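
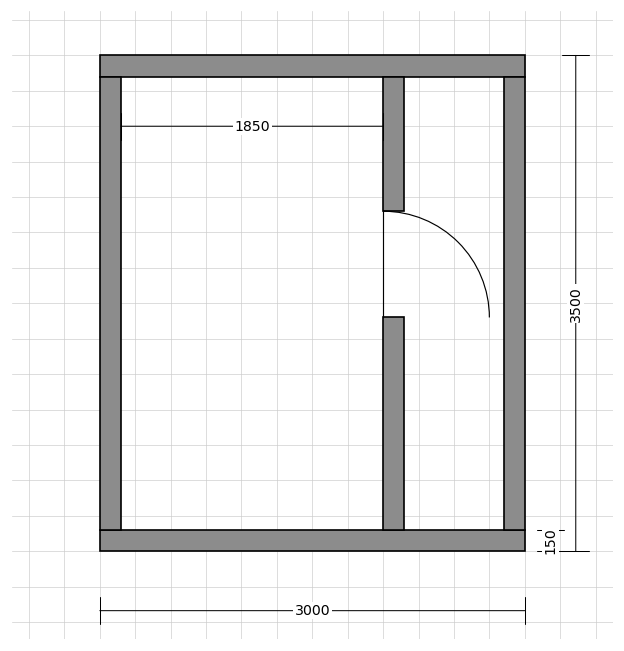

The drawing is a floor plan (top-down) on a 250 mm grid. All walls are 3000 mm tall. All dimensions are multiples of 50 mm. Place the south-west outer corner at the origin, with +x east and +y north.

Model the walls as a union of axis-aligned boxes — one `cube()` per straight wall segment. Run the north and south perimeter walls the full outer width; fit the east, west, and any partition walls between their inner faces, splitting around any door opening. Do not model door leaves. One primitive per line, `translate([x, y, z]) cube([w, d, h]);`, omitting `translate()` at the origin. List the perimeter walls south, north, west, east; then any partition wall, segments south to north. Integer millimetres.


cube([3000, 150, 3000]);
translate([0, 3350, 0]) cube([3000, 150, 3000]);
translate([0, 150, 0]) cube([150, 3200, 3000]);
translate([2850, 150, 0]) cube([150, 3200, 3000]);
translate([2000, 150, 0]) cube([150, 1500, 3000]);
translate([2000, 2400, 0]) cube([150, 950, 3000]);


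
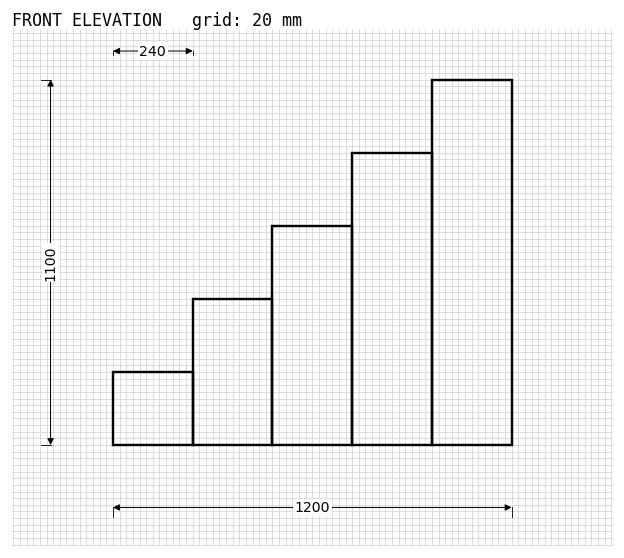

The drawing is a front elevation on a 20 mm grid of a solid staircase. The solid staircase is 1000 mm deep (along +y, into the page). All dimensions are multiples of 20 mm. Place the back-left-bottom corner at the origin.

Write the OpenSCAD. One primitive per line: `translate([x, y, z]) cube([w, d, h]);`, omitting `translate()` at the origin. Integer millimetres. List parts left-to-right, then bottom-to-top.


cube([240, 1000, 220]);
translate([240, 0, 0]) cube([240, 1000, 440]);
translate([480, 0, 0]) cube([240, 1000, 660]);
translate([720, 0, 0]) cube([240, 1000, 880]);
translate([960, 0, 0]) cube([240, 1000, 1100]);


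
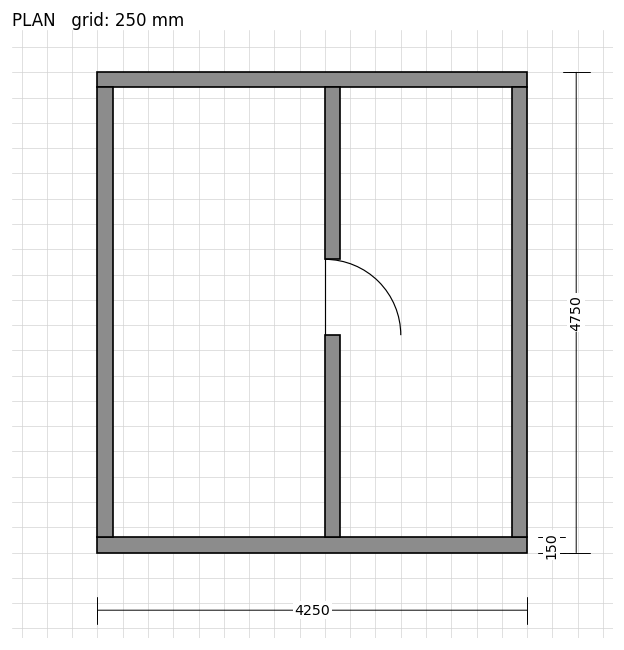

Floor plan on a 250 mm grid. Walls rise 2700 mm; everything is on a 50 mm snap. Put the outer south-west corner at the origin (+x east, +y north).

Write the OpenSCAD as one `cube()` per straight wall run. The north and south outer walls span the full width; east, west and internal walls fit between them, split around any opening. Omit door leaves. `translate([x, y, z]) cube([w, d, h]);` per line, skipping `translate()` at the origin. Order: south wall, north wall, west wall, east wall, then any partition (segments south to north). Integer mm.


cube([4250, 150, 2700]);
translate([0, 4600, 0]) cube([4250, 150, 2700]);
translate([0, 150, 0]) cube([150, 4450, 2700]);
translate([4100, 150, 0]) cube([150, 4450, 2700]);
translate([2250, 150, 0]) cube([150, 2000, 2700]);
translate([2250, 2900, 0]) cube([150, 1700, 2700]);


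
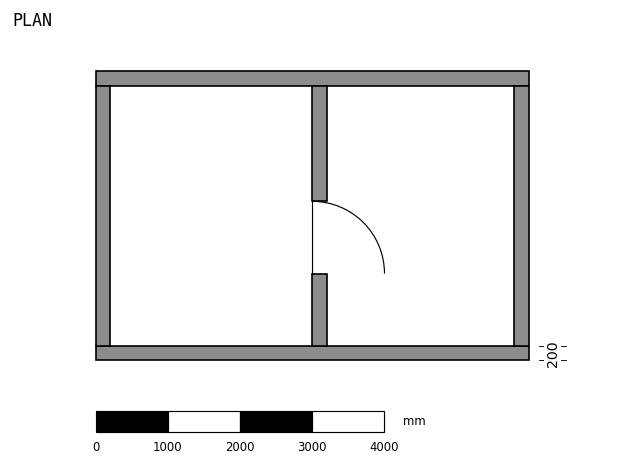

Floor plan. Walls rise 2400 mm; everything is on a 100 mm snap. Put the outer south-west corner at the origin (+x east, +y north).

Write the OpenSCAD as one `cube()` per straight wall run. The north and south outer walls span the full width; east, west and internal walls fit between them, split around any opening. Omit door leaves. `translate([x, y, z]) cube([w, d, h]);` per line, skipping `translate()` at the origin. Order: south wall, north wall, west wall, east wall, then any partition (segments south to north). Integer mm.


cube([6000, 200, 2400]);
translate([0, 3800, 0]) cube([6000, 200, 2400]);
translate([0, 200, 0]) cube([200, 3600, 2400]);
translate([5800, 200, 0]) cube([200, 3600, 2400]);
translate([3000, 200, 0]) cube([200, 1000, 2400]);
translate([3000, 2200, 0]) cube([200, 1600, 2400]);


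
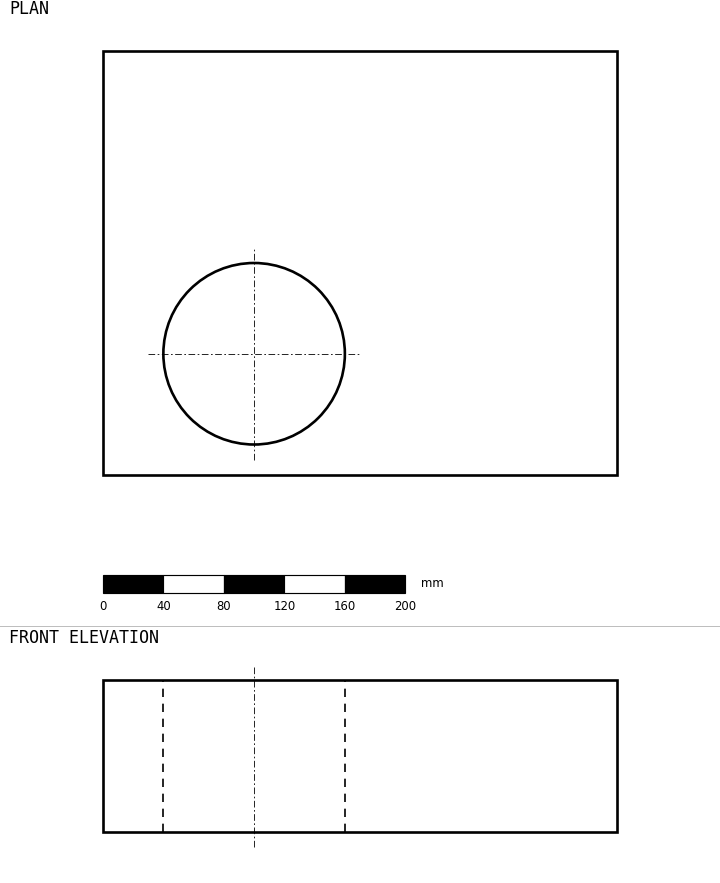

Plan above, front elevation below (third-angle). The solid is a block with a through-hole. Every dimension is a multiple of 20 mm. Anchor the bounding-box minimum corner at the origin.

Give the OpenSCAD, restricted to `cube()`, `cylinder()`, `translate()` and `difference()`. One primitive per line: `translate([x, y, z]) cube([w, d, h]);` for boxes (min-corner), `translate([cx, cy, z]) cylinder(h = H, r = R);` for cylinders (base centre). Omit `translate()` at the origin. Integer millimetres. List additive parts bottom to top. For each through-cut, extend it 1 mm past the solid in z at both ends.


difference() {
  cube([340, 280, 100]);
  translate([100, 80, -1]) cylinder(h = 102, r = 60);
}


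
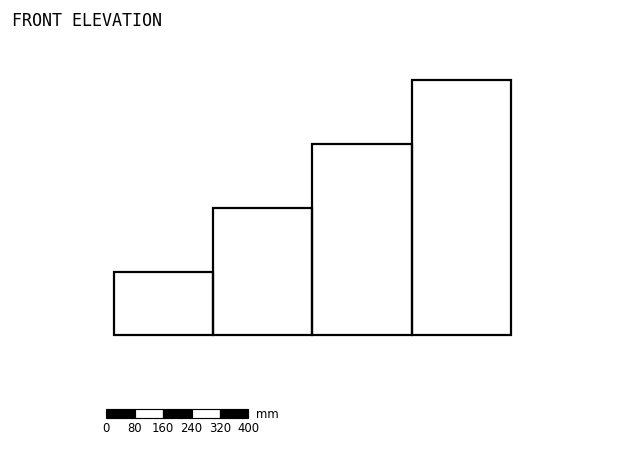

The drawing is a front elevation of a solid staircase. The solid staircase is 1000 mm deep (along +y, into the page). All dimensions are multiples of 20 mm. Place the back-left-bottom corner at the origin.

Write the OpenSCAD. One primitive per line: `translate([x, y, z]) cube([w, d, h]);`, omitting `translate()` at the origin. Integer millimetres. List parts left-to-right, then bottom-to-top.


cube([280, 1000, 180]);
translate([280, 0, 0]) cube([280, 1000, 360]);
translate([560, 0, 0]) cube([280, 1000, 540]);
translate([840, 0, 0]) cube([280, 1000, 720]);


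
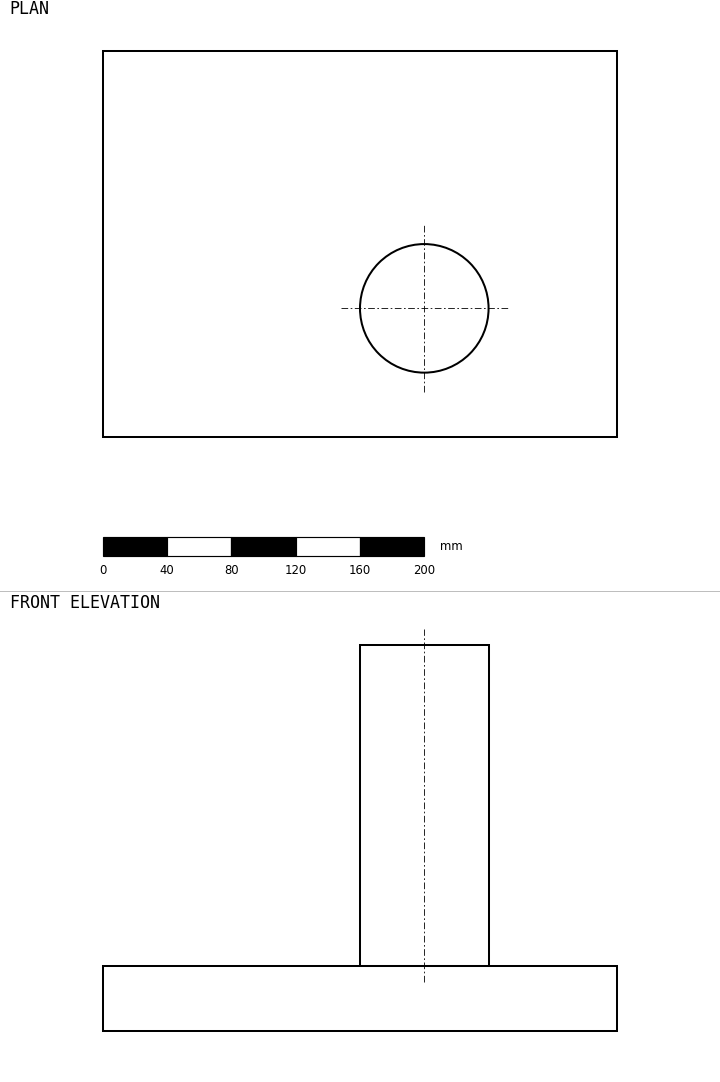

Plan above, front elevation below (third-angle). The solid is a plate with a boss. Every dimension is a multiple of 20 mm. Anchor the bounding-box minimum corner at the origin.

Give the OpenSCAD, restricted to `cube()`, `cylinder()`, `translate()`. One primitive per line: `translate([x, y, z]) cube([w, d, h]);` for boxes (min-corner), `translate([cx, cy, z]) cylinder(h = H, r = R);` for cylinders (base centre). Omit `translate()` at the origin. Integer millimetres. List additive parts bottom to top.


cube([320, 240, 40]);
translate([200, 80, 40]) cylinder(h = 200, r = 40);


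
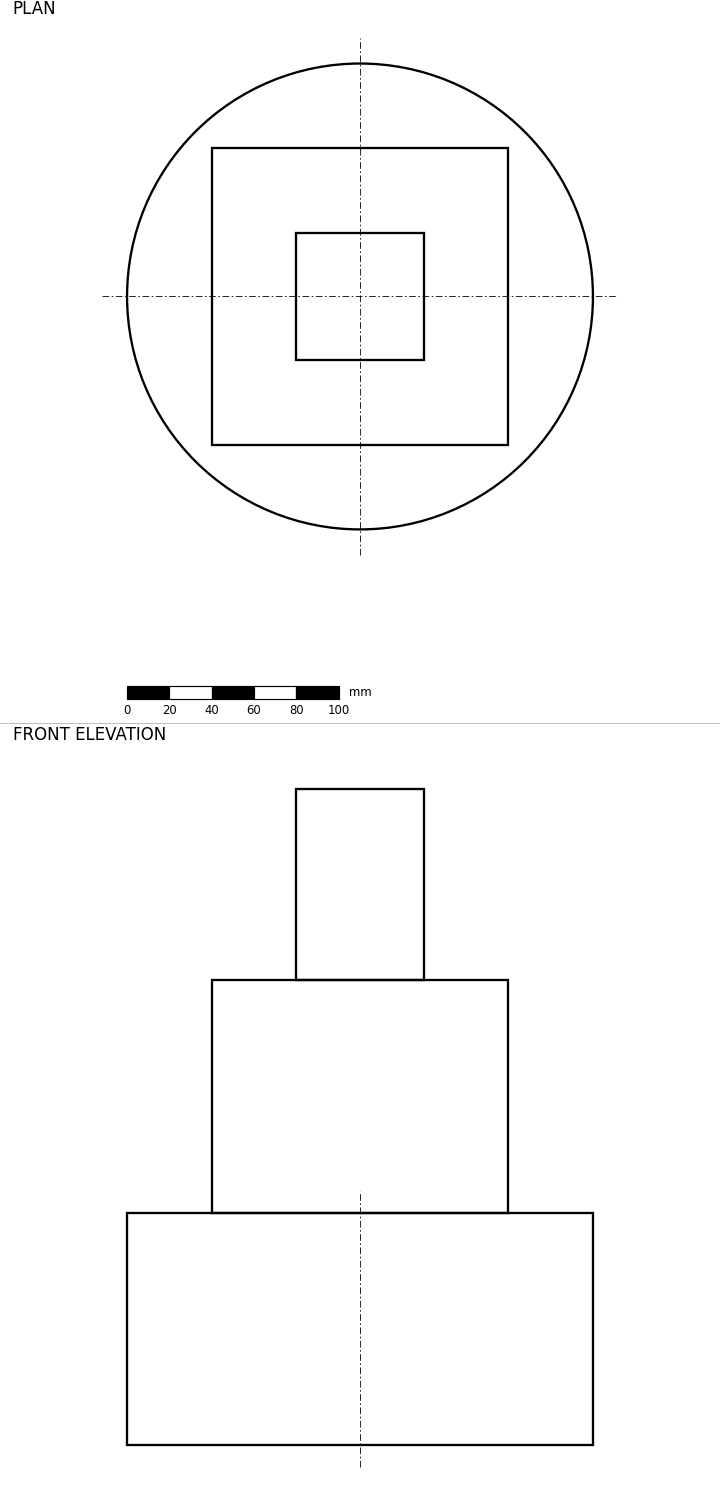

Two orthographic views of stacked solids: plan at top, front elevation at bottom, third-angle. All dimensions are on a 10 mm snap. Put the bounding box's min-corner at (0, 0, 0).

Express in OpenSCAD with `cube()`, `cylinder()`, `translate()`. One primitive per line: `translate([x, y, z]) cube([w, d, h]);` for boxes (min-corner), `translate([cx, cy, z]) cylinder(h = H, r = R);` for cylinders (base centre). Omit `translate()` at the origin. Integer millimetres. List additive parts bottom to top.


translate([110, 110, 0]) cylinder(h = 110, r = 110);
translate([40, 40, 110]) cube([140, 140, 110]);
translate([80, 80, 220]) cube([60, 60, 90]);


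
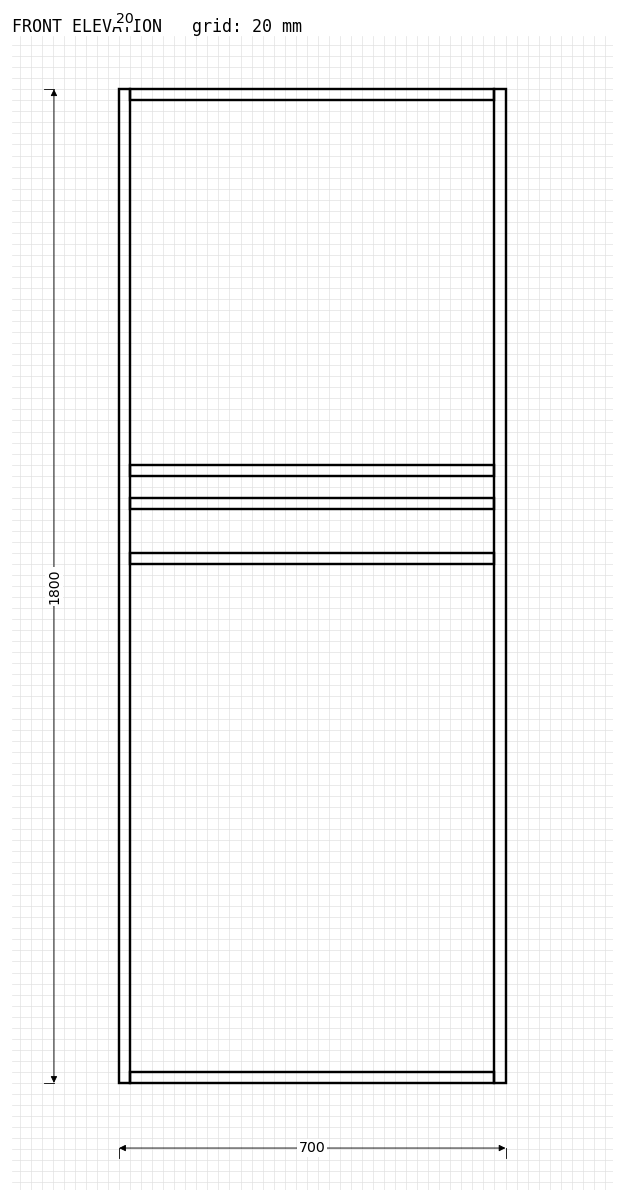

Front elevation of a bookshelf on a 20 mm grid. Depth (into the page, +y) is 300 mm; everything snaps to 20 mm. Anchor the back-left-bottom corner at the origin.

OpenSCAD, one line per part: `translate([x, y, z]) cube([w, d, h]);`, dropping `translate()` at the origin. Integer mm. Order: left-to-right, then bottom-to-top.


cube([20, 300, 1800]);
translate([20, 0, 0]) cube([660, 300, 20]);
translate([20, 0, 940]) cube([660, 300, 20]);
translate([20, 0, 1040]) cube([660, 300, 20]);
translate([20, 0, 1100]) cube([660, 300, 20]);
translate([20, 0, 1780]) cube([660, 300, 20]);
translate([680, 0, 0]) cube([20, 300, 1800]);


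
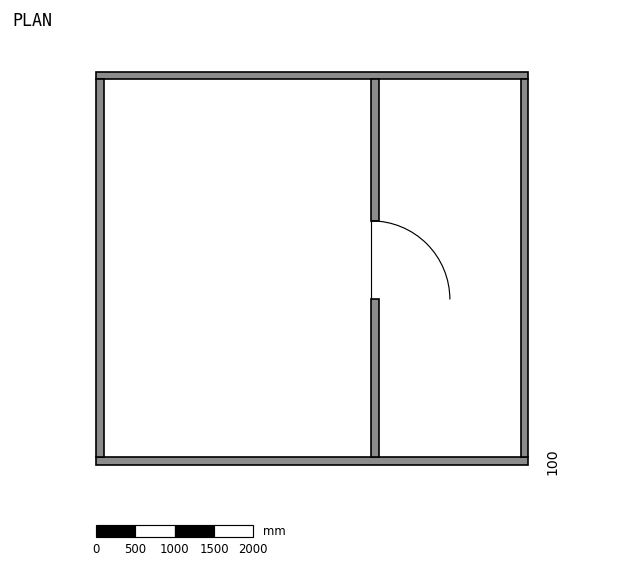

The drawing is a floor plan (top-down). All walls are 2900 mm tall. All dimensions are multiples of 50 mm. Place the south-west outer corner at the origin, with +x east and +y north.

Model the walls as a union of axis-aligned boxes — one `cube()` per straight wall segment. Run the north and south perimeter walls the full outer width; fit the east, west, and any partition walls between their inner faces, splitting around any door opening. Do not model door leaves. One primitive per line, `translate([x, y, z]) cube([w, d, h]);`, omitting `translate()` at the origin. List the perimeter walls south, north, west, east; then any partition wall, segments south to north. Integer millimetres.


cube([5500, 100, 2900]);
translate([0, 4900, 0]) cube([5500, 100, 2900]);
translate([0, 100, 0]) cube([100, 4800, 2900]);
translate([5400, 100, 0]) cube([100, 4800, 2900]);
translate([3500, 100, 0]) cube([100, 2000, 2900]);
translate([3500, 3100, 0]) cube([100, 1800, 2900]);


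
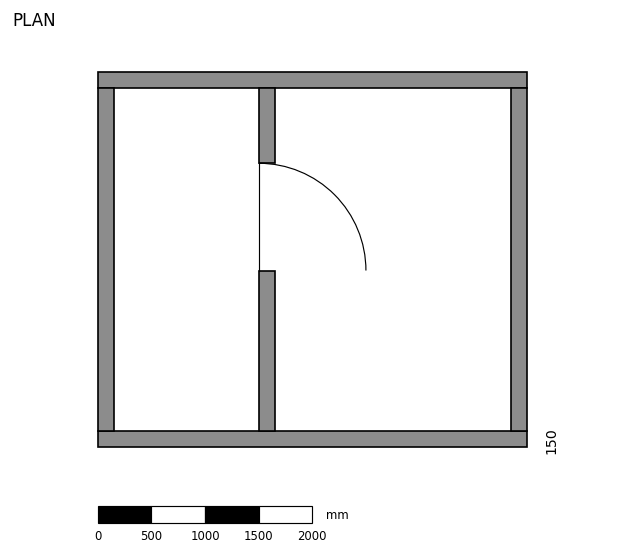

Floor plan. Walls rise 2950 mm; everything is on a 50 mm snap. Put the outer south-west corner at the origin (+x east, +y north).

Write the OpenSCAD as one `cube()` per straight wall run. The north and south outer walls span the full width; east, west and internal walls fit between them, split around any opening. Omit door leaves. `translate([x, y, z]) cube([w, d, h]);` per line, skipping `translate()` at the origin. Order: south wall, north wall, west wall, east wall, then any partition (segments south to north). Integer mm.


cube([4000, 150, 2950]);
translate([0, 3350, 0]) cube([4000, 150, 2950]);
translate([0, 150, 0]) cube([150, 3200, 2950]);
translate([3850, 150, 0]) cube([150, 3200, 2950]);
translate([1500, 150, 0]) cube([150, 1500, 2950]);
translate([1500, 2650, 0]) cube([150, 700, 2950]);


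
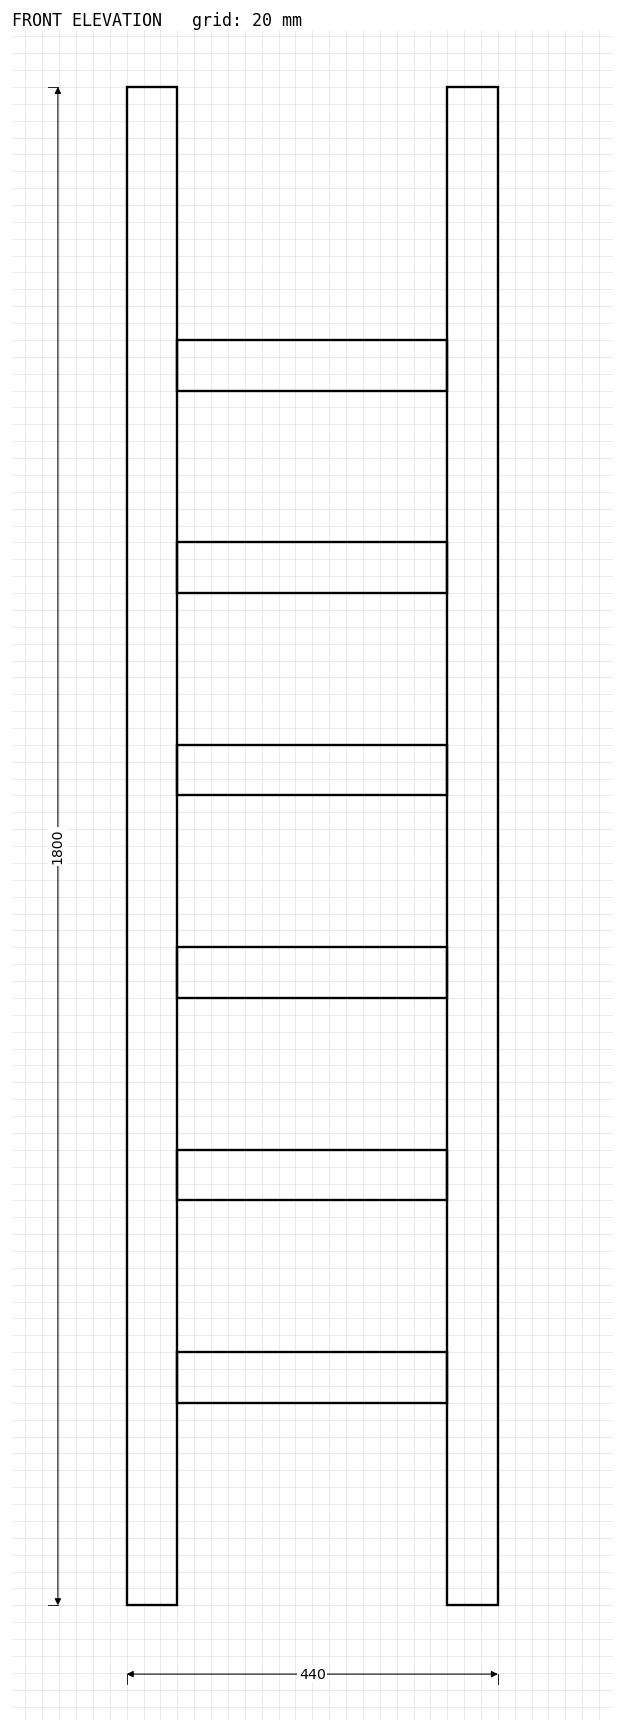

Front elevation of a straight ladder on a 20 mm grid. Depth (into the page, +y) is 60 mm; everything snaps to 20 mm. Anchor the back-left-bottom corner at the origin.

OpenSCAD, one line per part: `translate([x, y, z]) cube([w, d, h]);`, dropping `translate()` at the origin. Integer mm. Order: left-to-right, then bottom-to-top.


cube([60, 60, 1800]);
translate([60, 0, 240]) cube([320, 60, 60]);
translate([60, 0, 480]) cube([320, 60, 60]);
translate([60, 0, 720]) cube([320, 60, 60]);
translate([60, 0, 960]) cube([320, 60, 60]);
translate([60, 0, 1200]) cube([320, 60, 60]);
translate([60, 0, 1440]) cube([320, 60, 60]);
translate([380, 0, 0]) cube([60, 60, 1800]);


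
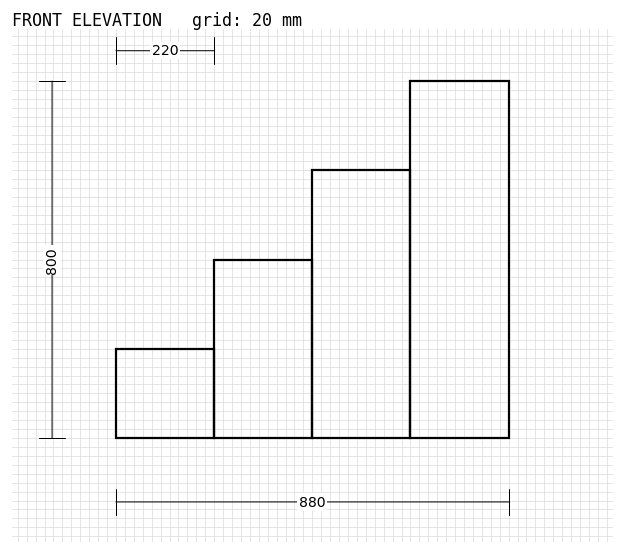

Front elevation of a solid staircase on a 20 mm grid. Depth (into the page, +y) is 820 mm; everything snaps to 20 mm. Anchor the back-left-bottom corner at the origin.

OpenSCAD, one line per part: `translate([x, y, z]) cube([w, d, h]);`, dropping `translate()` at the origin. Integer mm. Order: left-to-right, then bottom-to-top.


cube([220, 820, 200]);
translate([220, 0, 0]) cube([220, 820, 400]);
translate([440, 0, 0]) cube([220, 820, 600]);
translate([660, 0, 0]) cube([220, 820, 800]);


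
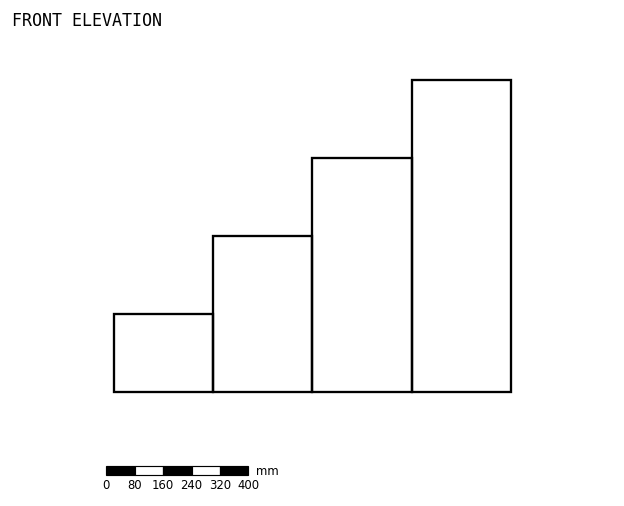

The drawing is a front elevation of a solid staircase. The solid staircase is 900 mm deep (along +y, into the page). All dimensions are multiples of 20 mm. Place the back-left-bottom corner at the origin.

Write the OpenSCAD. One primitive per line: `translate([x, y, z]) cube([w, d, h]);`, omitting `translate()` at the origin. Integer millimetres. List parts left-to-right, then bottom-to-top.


cube([280, 900, 220]);
translate([280, 0, 0]) cube([280, 900, 440]);
translate([560, 0, 0]) cube([280, 900, 660]);
translate([840, 0, 0]) cube([280, 900, 880]);


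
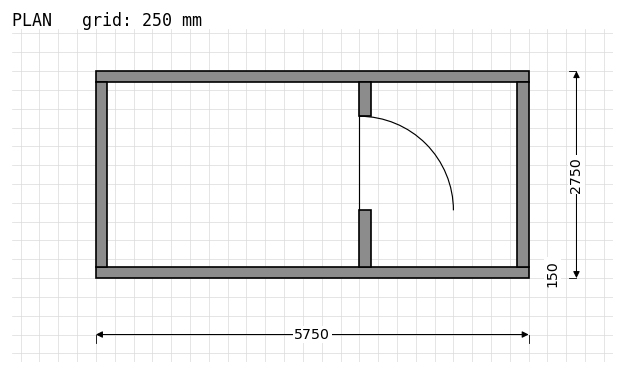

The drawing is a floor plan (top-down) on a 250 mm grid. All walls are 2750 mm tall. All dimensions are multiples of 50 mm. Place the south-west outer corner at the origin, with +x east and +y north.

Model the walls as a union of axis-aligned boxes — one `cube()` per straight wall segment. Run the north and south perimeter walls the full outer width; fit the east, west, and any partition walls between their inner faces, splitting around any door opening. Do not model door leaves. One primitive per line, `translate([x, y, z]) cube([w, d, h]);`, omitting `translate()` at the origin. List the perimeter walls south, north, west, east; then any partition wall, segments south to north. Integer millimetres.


cube([5750, 150, 2750]);
translate([0, 2600, 0]) cube([5750, 150, 2750]);
translate([0, 150, 0]) cube([150, 2450, 2750]);
translate([5600, 150, 0]) cube([150, 2450, 2750]);
translate([3500, 150, 0]) cube([150, 750, 2750]);
translate([3500, 2150, 0]) cube([150, 450, 2750]);


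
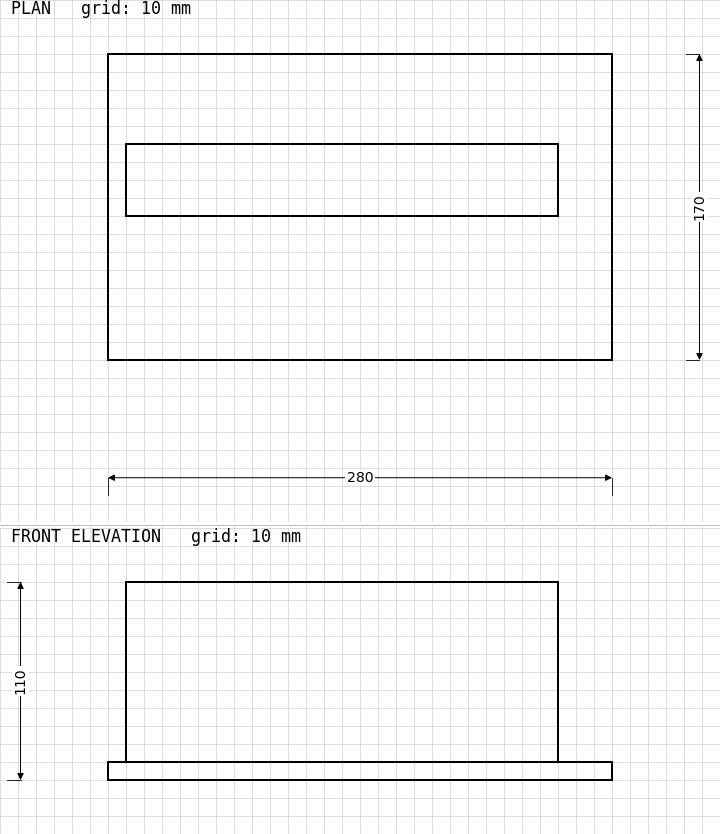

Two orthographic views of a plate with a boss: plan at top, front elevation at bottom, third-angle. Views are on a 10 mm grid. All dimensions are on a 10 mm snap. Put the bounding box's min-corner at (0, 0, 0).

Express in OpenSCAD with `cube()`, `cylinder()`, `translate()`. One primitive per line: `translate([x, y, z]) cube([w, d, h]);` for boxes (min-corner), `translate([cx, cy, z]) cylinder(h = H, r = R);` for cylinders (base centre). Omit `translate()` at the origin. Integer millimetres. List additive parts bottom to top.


cube([280, 170, 10]);
translate([10, 80, 10]) cube([240, 40, 100]);


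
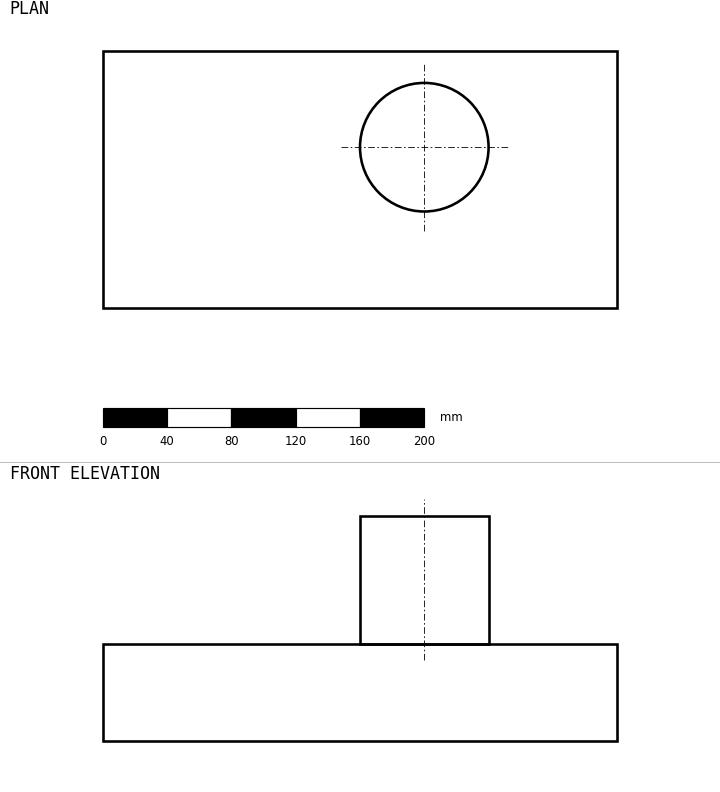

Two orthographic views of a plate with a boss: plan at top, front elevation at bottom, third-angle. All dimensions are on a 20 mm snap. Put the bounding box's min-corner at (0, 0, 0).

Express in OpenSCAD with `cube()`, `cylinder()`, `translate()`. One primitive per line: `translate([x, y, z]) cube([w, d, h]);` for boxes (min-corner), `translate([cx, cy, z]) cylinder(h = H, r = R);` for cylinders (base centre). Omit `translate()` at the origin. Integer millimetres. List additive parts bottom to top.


cube([320, 160, 60]);
translate([200, 100, 60]) cylinder(h = 80, r = 40);


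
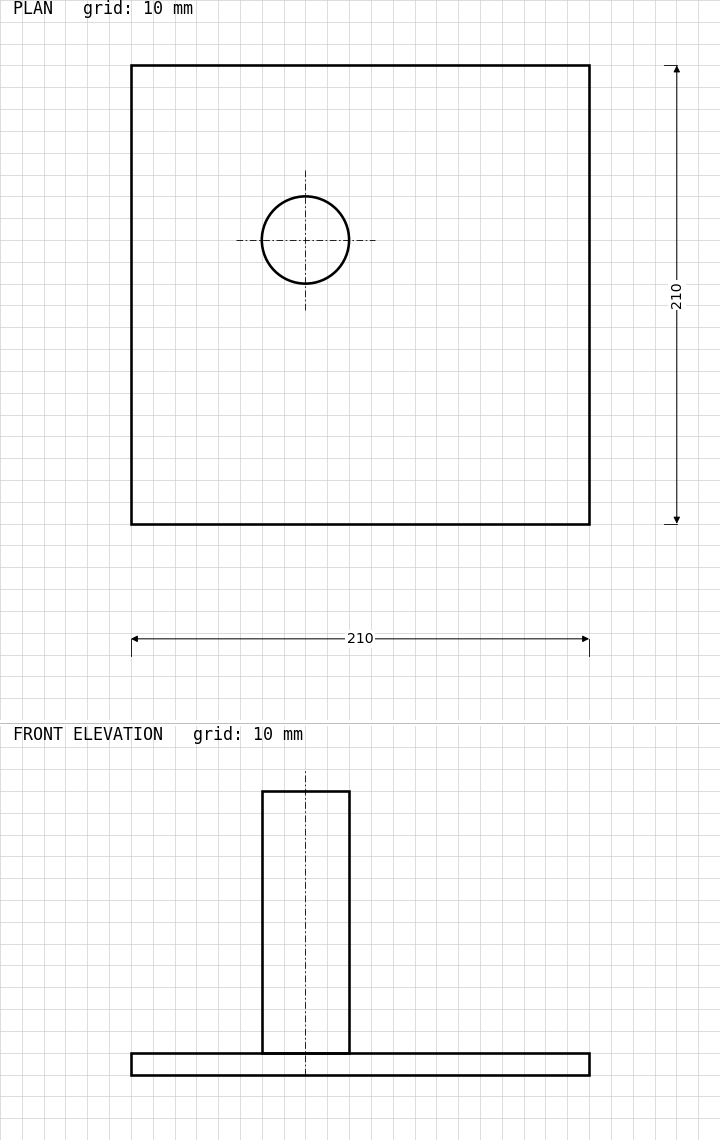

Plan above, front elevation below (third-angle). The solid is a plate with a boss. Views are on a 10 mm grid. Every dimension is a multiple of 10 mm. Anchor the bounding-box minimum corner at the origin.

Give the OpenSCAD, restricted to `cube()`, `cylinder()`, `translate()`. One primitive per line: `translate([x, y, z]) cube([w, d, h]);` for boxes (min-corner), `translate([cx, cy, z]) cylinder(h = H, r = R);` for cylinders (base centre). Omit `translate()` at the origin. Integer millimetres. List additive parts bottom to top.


cube([210, 210, 10]);
translate([80, 130, 10]) cylinder(h = 120, r = 20);


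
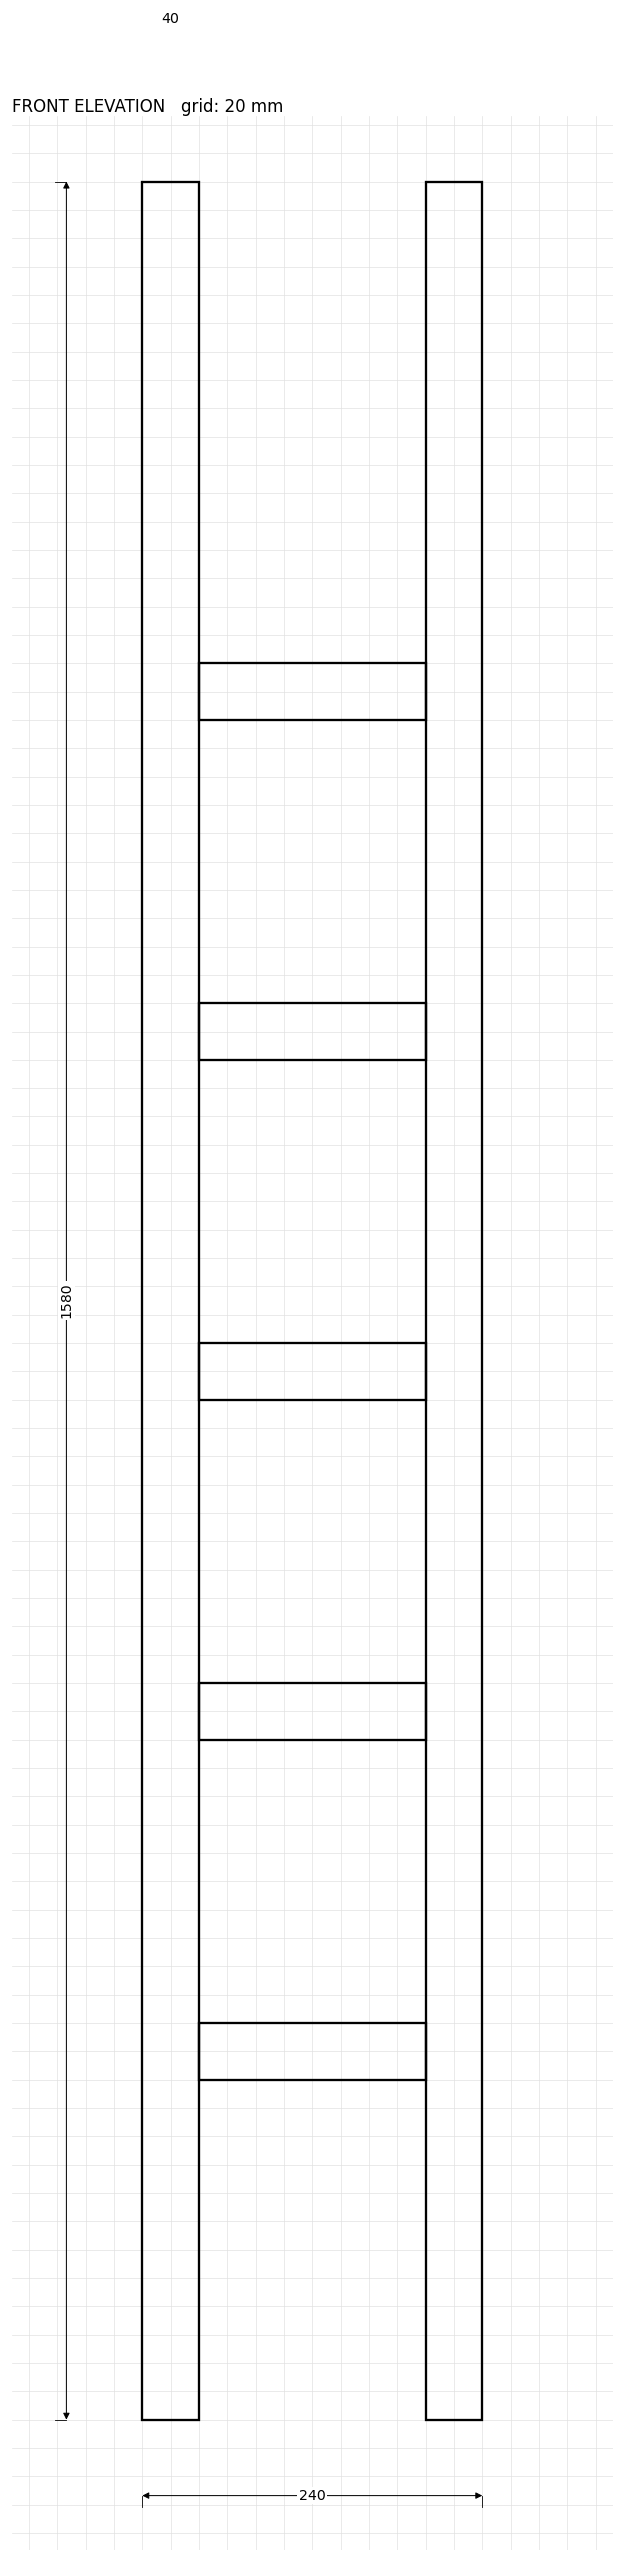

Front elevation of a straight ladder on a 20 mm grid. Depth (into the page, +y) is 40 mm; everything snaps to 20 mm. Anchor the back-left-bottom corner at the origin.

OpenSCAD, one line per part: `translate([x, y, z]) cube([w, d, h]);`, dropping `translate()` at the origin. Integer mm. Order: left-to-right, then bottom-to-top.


cube([40, 40, 1580]);
translate([40, 0, 240]) cube([160, 40, 40]);
translate([40, 0, 480]) cube([160, 40, 40]);
translate([40, 0, 720]) cube([160, 40, 40]);
translate([40, 0, 960]) cube([160, 40, 40]);
translate([40, 0, 1200]) cube([160, 40, 40]);
translate([200, 0, 0]) cube([40, 40, 1580]);


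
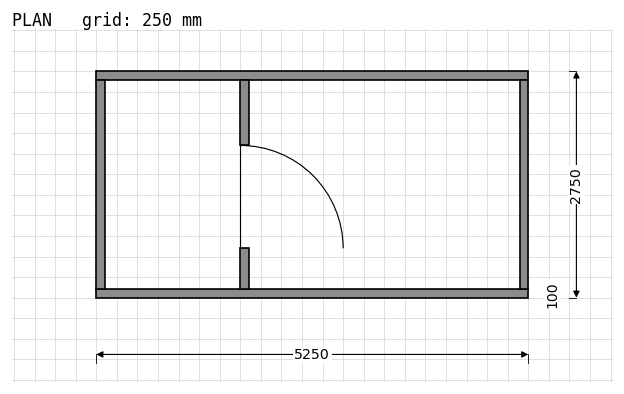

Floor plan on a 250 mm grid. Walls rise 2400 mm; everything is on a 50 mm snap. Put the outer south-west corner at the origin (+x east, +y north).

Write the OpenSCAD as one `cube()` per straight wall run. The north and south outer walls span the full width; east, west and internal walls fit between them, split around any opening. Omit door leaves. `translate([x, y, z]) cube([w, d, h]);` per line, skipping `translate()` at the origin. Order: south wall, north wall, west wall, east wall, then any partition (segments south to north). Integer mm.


cube([5250, 100, 2400]);
translate([0, 2650, 0]) cube([5250, 100, 2400]);
translate([0, 100, 0]) cube([100, 2550, 2400]);
translate([5150, 100, 0]) cube([100, 2550, 2400]);
translate([1750, 100, 0]) cube([100, 500, 2400]);
translate([1750, 1850, 0]) cube([100, 800, 2400]);


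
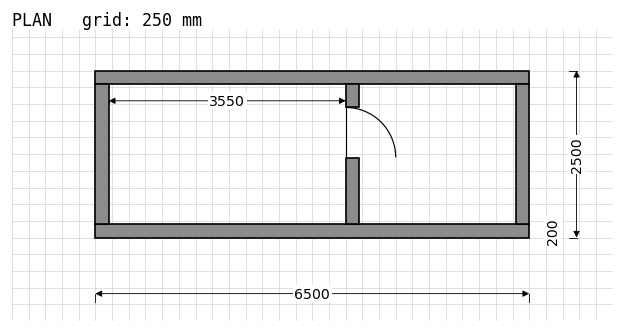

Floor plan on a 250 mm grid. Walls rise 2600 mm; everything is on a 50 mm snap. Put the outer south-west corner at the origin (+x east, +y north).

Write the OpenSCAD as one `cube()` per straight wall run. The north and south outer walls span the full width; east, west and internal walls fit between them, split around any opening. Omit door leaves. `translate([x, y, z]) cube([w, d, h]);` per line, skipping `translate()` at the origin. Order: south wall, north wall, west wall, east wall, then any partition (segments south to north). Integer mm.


cube([6500, 200, 2600]);
translate([0, 2300, 0]) cube([6500, 200, 2600]);
translate([0, 200, 0]) cube([200, 2100, 2600]);
translate([6300, 200, 0]) cube([200, 2100, 2600]);
translate([3750, 200, 0]) cube([200, 1000, 2600]);
translate([3750, 1950, 0]) cube([200, 350, 2600]);


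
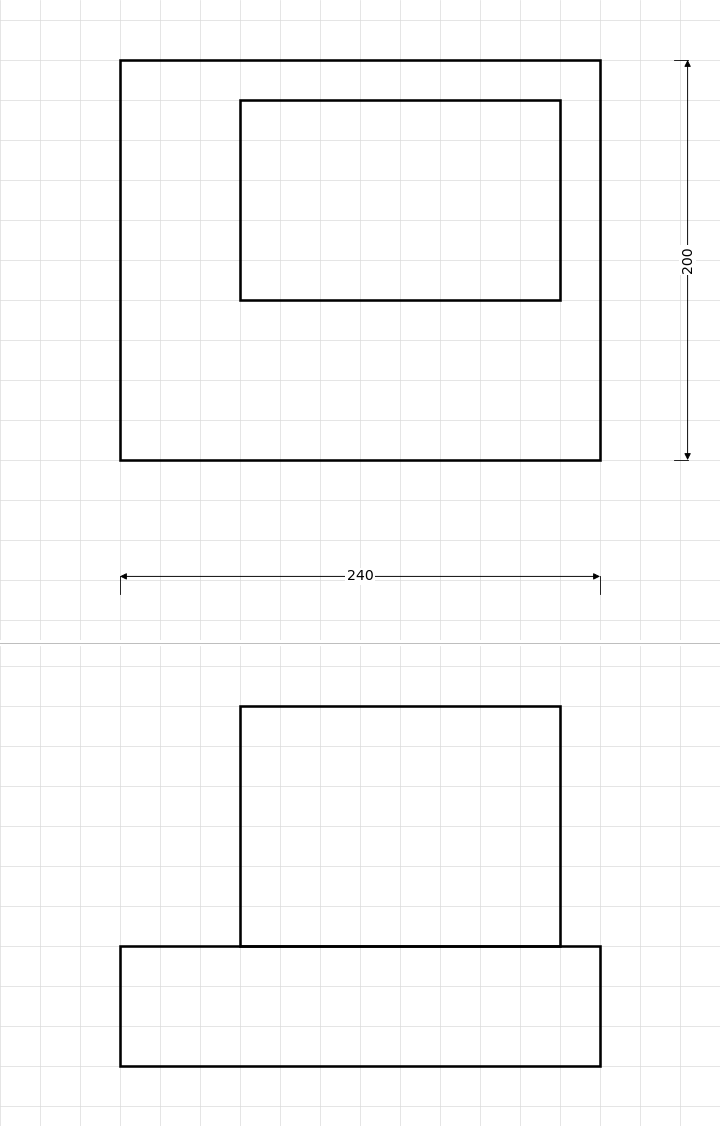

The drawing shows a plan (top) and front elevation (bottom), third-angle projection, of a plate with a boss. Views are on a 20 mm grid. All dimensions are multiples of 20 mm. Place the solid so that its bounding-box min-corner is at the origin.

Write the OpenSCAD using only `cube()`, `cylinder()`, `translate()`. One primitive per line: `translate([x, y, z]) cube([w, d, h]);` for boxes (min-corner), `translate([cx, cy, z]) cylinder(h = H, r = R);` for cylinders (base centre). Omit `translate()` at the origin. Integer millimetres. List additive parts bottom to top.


cube([240, 200, 60]);
translate([60, 80, 60]) cube([160, 100, 120]);


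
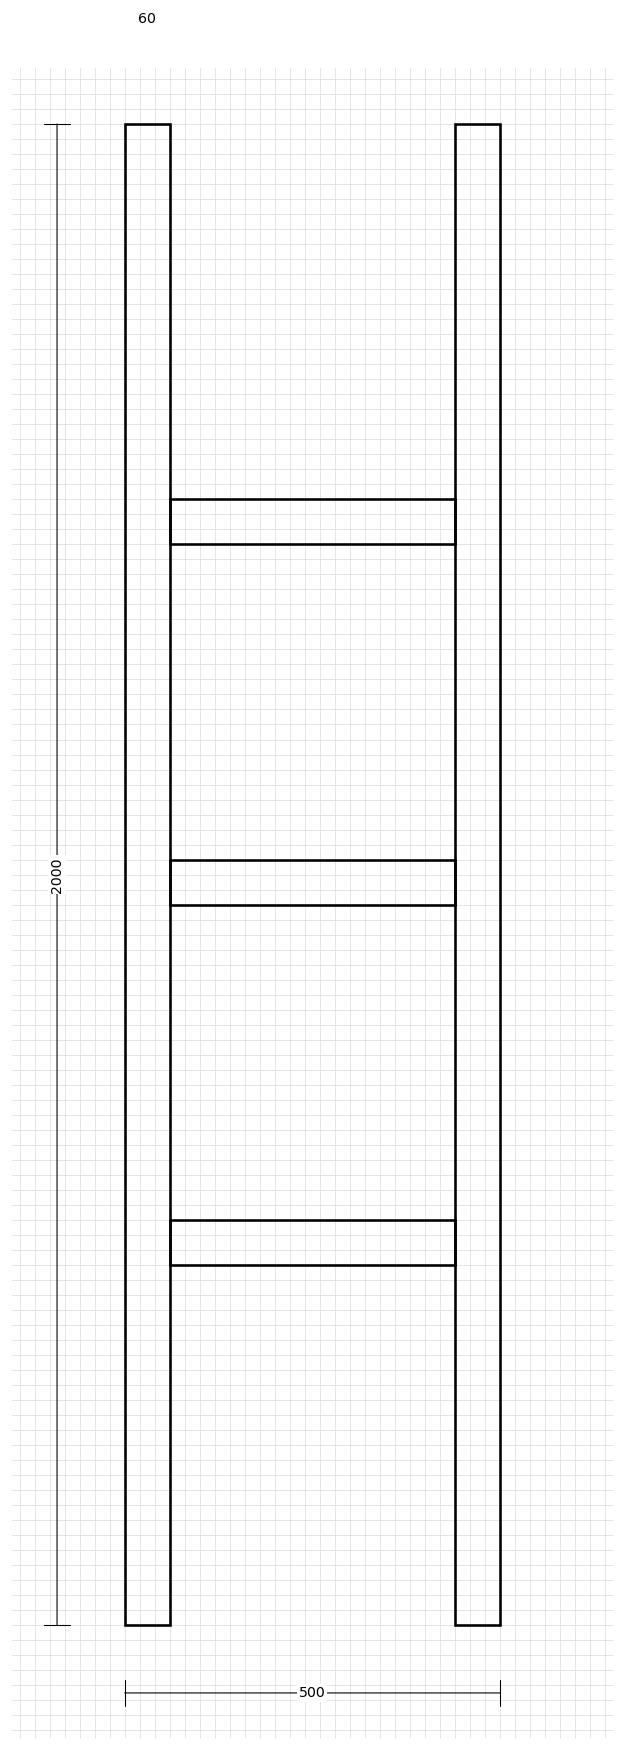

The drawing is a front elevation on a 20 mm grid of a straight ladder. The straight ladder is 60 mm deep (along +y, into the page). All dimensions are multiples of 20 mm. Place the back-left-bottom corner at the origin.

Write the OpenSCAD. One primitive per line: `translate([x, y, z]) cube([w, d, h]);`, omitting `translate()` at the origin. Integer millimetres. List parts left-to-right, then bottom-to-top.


cube([60, 60, 2000]);
translate([60, 0, 480]) cube([380, 60, 60]);
translate([60, 0, 960]) cube([380, 60, 60]);
translate([60, 0, 1440]) cube([380, 60, 60]);
translate([440, 0, 0]) cube([60, 60, 2000]);


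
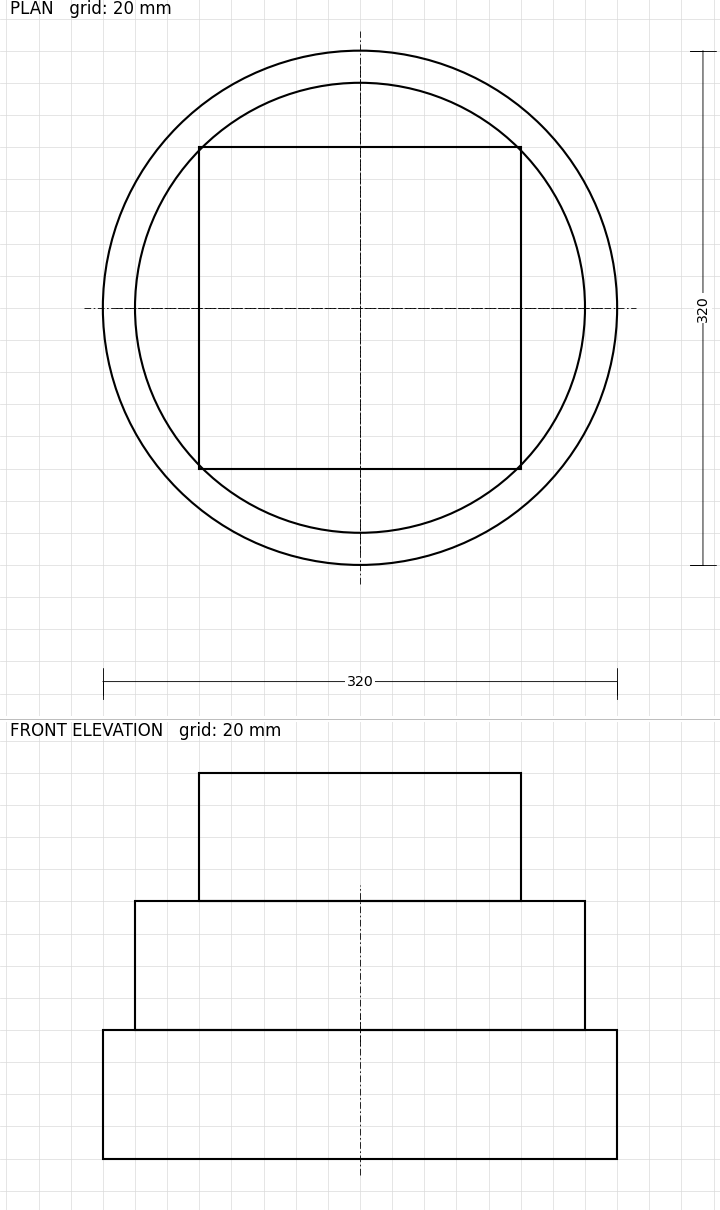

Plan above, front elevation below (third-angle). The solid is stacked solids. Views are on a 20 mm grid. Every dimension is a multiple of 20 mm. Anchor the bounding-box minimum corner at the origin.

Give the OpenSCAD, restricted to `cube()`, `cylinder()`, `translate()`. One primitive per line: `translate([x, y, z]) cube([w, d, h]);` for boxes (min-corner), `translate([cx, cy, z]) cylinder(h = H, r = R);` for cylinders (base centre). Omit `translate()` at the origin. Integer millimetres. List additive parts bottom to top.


translate([160, 160, 0]) cylinder(h = 80, r = 160);
translate([160, 160, 80]) cylinder(h = 80, r = 140);
translate([60, 60, 160]) cube([200, 200, 80]);


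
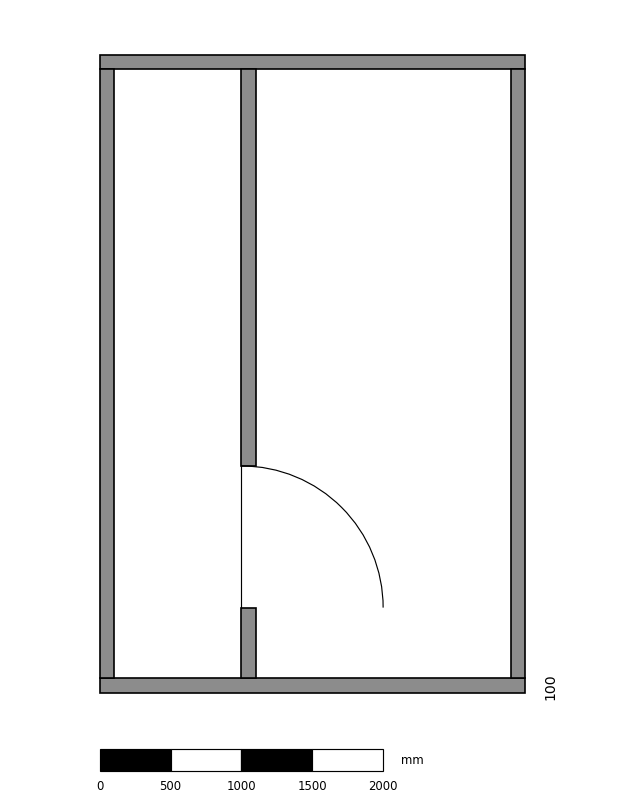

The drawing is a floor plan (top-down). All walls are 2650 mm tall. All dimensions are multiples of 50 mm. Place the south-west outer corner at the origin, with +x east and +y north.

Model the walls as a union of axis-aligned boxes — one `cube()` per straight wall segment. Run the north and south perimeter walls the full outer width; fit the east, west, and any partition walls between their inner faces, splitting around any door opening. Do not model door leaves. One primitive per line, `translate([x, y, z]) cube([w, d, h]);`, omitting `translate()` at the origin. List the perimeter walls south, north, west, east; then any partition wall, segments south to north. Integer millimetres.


cube([3000, 100, 2650]);
translate([0, 4400, 0]) cube([3000, 100, 2650]);
translate([0, 100, 0]) cube([100, 4300, 2650]);
translate([2900, 100, 0]) cube([100, 4300, 2650]);
translate([1000, 100, 0]) cube([100, 500, 2650]);
translate([1000, 1600, 0]) cube([100, 2800, 2650]);


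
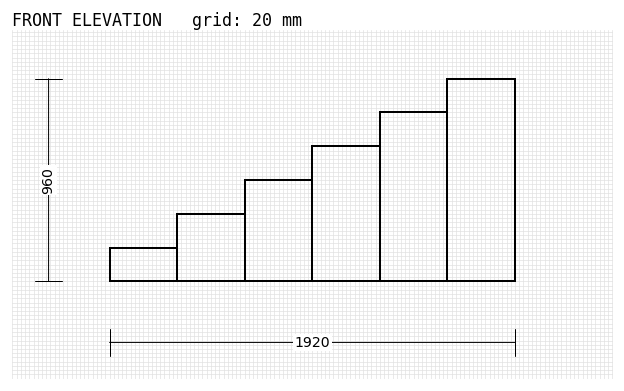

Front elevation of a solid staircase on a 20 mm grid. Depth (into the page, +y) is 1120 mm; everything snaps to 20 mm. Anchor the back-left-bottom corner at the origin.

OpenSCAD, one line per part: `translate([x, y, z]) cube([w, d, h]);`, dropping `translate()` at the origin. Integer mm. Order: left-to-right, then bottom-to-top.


cube([320, 1120, 160]);
translate([320, 0, 0]) cube([320, 1120, 320]);
translate([640, 0, 0]) cube([320, 1120, 480]);
translate([960, 0, 0]) cube([320, 1120, 640]);
translate([1280, 0, 0]) cube([320, 1120, 800]);
translate([1600, 0, 0]) cube([320, 1120, 960]);


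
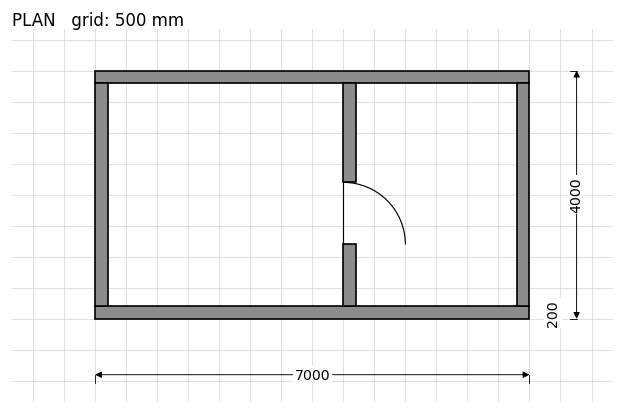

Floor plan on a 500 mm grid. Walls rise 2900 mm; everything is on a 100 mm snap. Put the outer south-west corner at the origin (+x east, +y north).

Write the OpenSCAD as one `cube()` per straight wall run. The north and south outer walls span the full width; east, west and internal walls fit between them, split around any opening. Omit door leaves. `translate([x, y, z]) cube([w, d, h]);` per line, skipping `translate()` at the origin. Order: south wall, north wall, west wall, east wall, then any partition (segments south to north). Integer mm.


cube([7000, 200, 2900]);
translate([0, 3800, 0]) cube([7000, 200, 2900]);
translate([0, 200, 0]) cube([200, 3600, 2900]);
translate([6800, 200, 0]) cube([200, 3600, 2900]);
translate([4000, 200, 0]) cube([200, 1000, 2900]);
translate([4000, 2200, 0]) cube([200, 1600, 2900]);


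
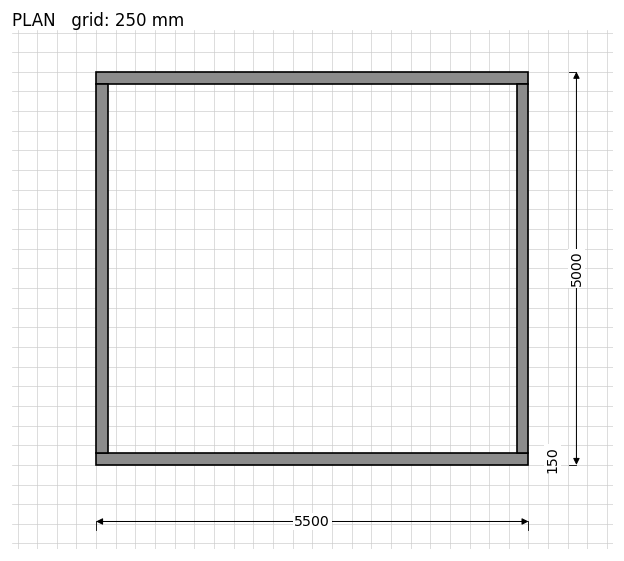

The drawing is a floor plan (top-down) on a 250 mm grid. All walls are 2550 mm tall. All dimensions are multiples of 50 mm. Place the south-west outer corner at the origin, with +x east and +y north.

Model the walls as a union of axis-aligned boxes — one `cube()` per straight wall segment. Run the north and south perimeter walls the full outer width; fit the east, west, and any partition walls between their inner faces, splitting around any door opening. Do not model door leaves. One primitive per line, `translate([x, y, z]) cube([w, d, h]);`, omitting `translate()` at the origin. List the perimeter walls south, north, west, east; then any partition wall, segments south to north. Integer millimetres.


cube([5500, 150, 2550]);
translate([0, 4850, 0]) cube([5500, 150, 2550]);
translate([0, 150, 0]) cube([150, 4700, 2550]);
translate([5350, 150, 0]) cube([150, 4700, 2550]);


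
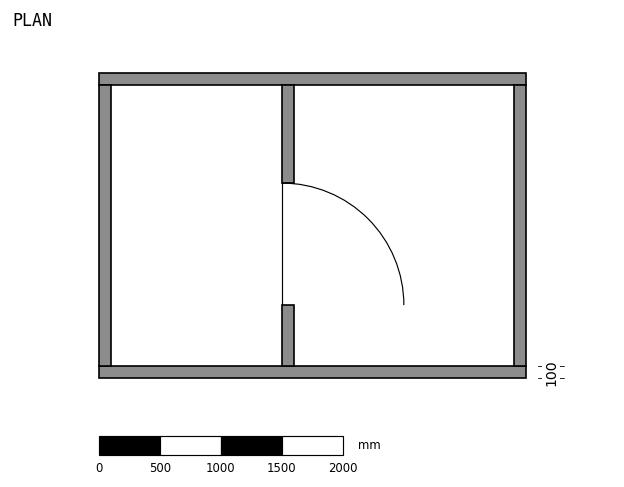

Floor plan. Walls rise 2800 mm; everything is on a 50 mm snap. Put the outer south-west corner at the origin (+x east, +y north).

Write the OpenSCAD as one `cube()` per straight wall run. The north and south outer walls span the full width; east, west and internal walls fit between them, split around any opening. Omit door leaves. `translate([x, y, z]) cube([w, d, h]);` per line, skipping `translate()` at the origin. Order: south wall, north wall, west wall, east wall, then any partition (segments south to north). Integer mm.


cube([3500, 100, 2800]);
translate([0, 2400, 0]) cube([3500, 100, 2800]);
translate([0, 100, 0]) cube([100, 2300, 2800]);
translate([3400, 100, 0]) cube([100, 2300, 2800]);
translate([1500, 100, 0]) cube([100, 500, 2800]);
translate([1500, 1600, 0]) cube([100, 800, 2800]);


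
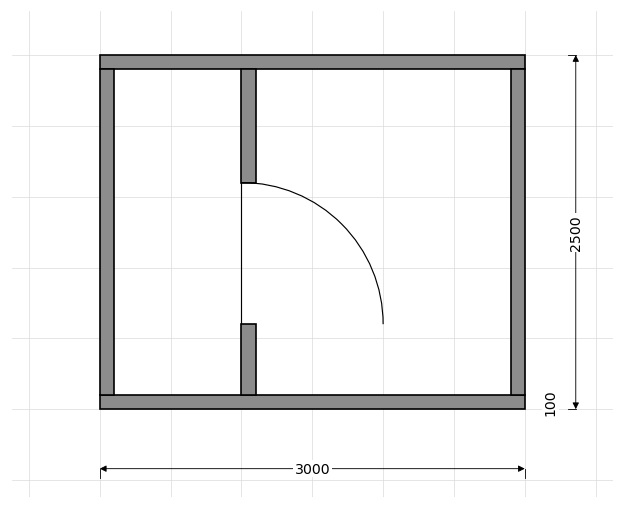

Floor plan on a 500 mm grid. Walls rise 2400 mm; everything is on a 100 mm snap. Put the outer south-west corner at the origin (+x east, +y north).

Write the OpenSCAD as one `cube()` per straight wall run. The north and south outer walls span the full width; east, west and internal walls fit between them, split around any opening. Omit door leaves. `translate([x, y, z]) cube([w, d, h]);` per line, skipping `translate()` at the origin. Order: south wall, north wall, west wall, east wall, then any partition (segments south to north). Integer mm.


cube([3000, 100, 2400]);
translate([0, 2400, 0]) cube([3000, 100, 2400]);
translate([0, 100, 0]) cube([100, 2300, 2400]);
translate([2900, 100, 0]) cube([100, 2300, 2400]);
translate([1000, 100, 0]) cube([100, 500, 2400]);
translate([1000, 1600, 0]) cube([100, 800, 2400]);


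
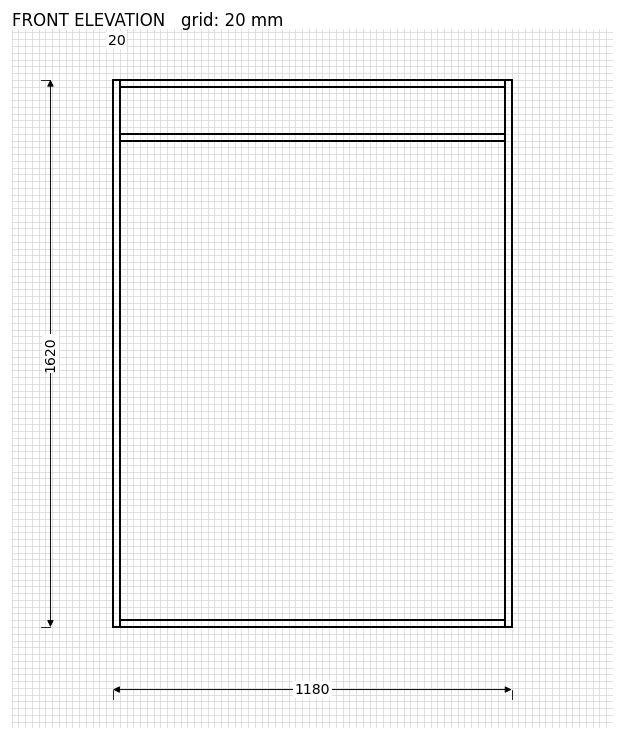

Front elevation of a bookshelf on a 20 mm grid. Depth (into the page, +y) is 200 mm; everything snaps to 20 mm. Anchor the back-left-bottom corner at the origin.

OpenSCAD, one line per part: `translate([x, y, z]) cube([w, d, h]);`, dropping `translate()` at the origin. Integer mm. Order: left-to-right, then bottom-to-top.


cube([20, 200, 1620]);
translate([20, 0, 0]) cube([1140, 200, 20]);
translate([20, 0, 1440]) cube([1140, 200, 20]);
translate([20, 0, 1600]) cube([1140, 200, 20]);
translate([1160, 0, 0]) cube([20, 200, 1620]);


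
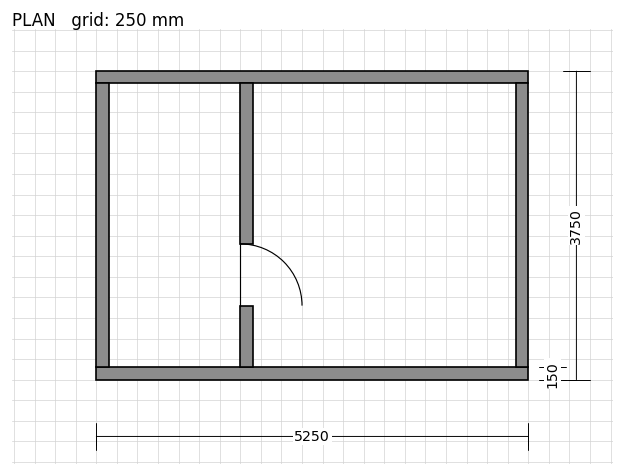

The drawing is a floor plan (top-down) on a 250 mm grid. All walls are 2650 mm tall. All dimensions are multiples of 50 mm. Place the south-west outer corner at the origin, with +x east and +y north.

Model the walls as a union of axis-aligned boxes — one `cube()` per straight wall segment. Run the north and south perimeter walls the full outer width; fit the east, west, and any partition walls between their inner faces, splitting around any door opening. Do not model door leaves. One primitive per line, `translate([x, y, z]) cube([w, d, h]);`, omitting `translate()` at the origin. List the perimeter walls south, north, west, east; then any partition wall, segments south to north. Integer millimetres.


cube([5250, 150, 2650]);
translate([0, 3600, 0]) cube([5250, 150, 2650]);
translate([0, 150, 0]) cube([150, 3450, 2650]);
translate([5100, 150, 0]) cube([150, 3450, 2650]);
translate([1750, 150, 0]) cube([150, 750, 2650]);
translate([1750, 1650, 0]) cube([150, 1950, 2650]);


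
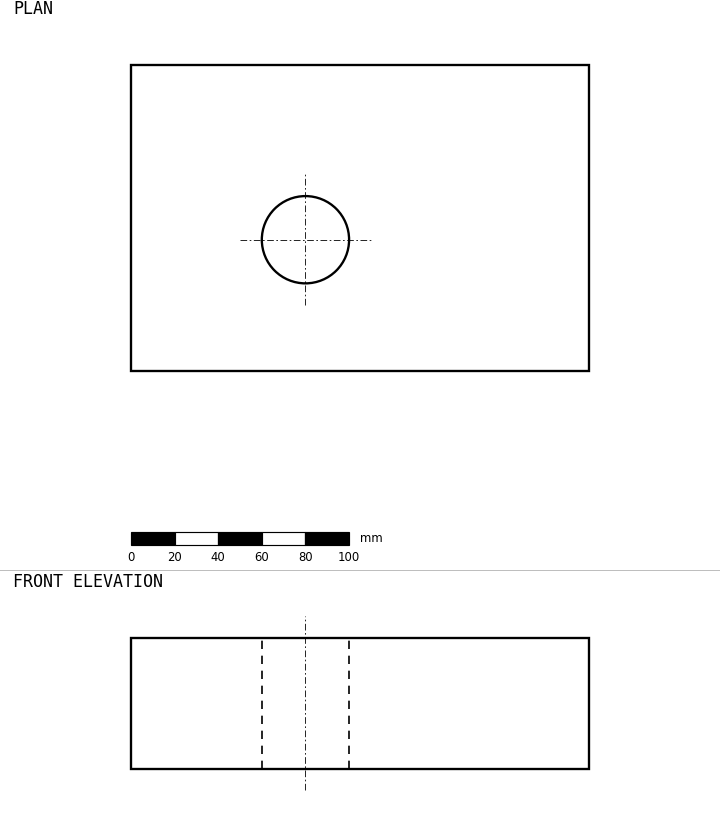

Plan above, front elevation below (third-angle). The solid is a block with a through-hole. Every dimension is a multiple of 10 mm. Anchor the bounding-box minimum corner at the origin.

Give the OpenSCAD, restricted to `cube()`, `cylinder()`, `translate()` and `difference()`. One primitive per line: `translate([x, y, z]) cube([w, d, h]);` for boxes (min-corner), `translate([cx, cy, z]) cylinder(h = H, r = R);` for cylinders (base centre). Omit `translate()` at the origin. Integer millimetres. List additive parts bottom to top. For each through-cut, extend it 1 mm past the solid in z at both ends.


difference() {
  cube([210, 140, 60]);
  translate([80, 60, -1]) cylinder(h = 62, r = 20);
}


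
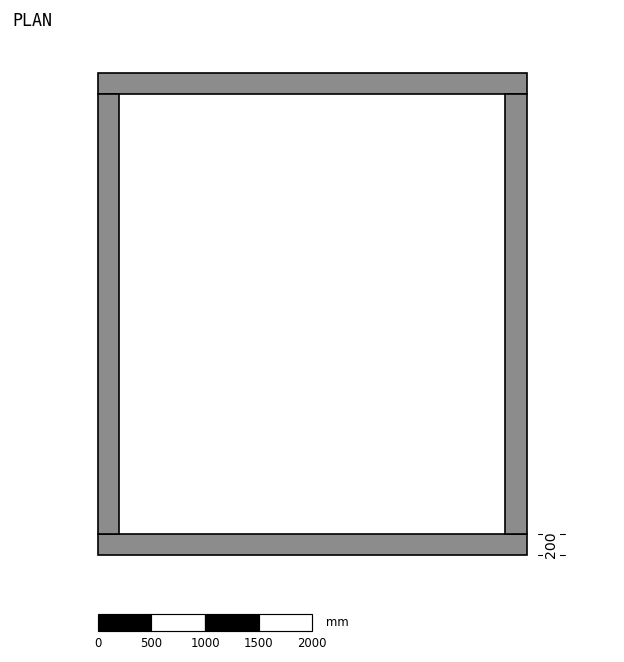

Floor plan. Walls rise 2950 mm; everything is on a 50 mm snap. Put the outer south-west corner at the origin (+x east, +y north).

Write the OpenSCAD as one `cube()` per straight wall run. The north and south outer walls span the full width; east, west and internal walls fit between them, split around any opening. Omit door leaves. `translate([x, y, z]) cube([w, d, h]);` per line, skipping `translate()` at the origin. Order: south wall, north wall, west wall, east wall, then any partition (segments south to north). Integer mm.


cube([4000, 200, 2950]);
translate([0, 4300, 0]) cube([4000, 200, 2950]);
translate([0, 200, 0]) cube([200, 4100, 2950]);
translate([3800, 200, 0]) cube([200, 4100, 2950]);


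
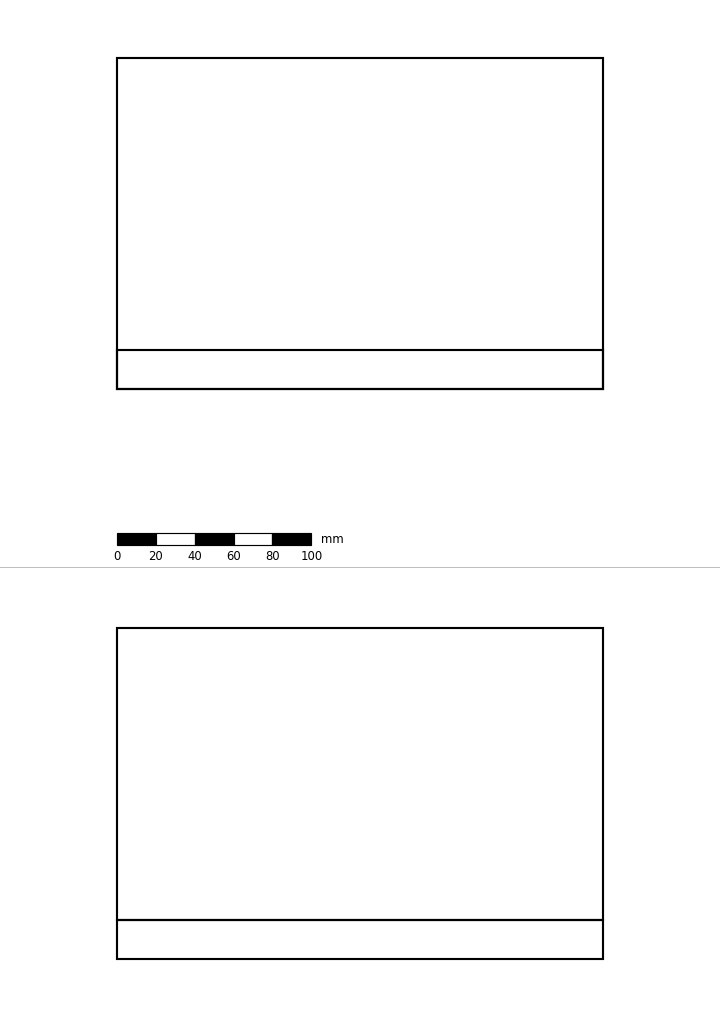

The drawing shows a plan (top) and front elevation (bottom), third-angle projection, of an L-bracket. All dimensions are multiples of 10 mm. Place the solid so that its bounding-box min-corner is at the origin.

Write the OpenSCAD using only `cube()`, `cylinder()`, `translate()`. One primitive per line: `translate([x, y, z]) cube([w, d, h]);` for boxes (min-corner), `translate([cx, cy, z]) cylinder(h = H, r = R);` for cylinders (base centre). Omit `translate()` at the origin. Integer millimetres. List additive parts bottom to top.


cube([250, 170, 20]);
translate([0, 0, 20]) cube([250, 20, 150]);


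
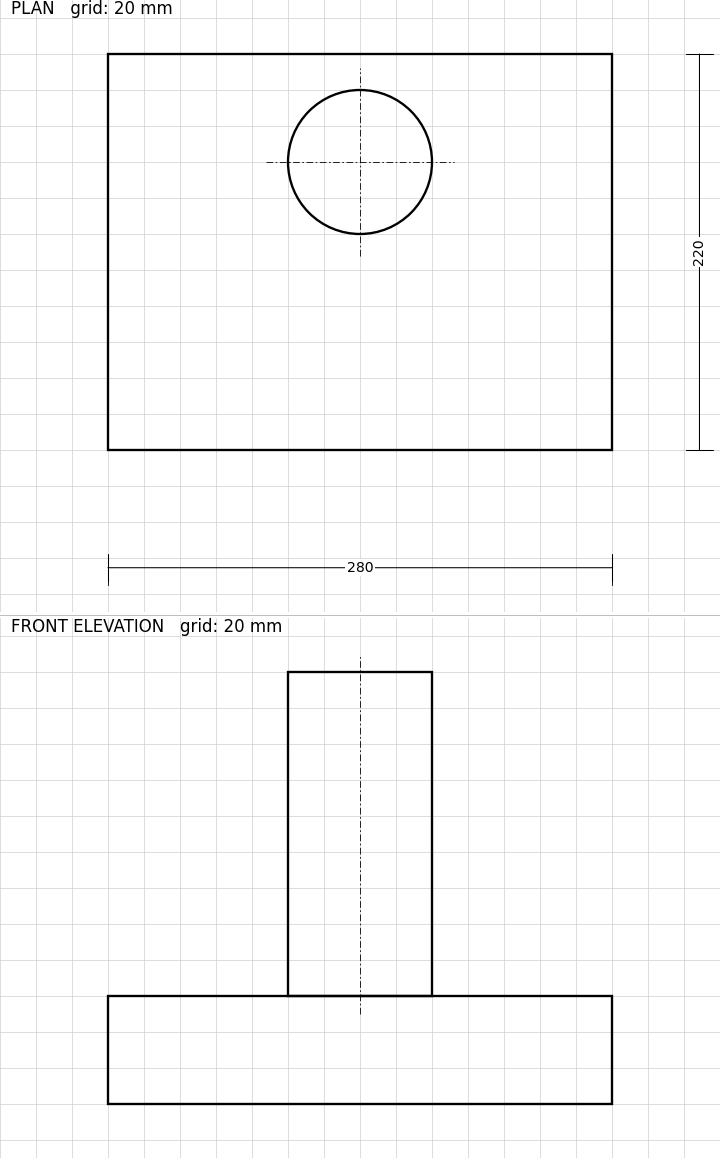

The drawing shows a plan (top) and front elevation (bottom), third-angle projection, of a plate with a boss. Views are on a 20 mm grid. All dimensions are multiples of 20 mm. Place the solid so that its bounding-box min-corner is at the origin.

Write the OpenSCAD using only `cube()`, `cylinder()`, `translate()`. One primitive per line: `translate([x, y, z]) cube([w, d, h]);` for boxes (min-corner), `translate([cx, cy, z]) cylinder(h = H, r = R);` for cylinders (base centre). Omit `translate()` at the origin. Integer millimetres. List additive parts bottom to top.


cube([280, 220, 60]);
translate([140, 160, 60]) cylinder(h = 180, r = 40);


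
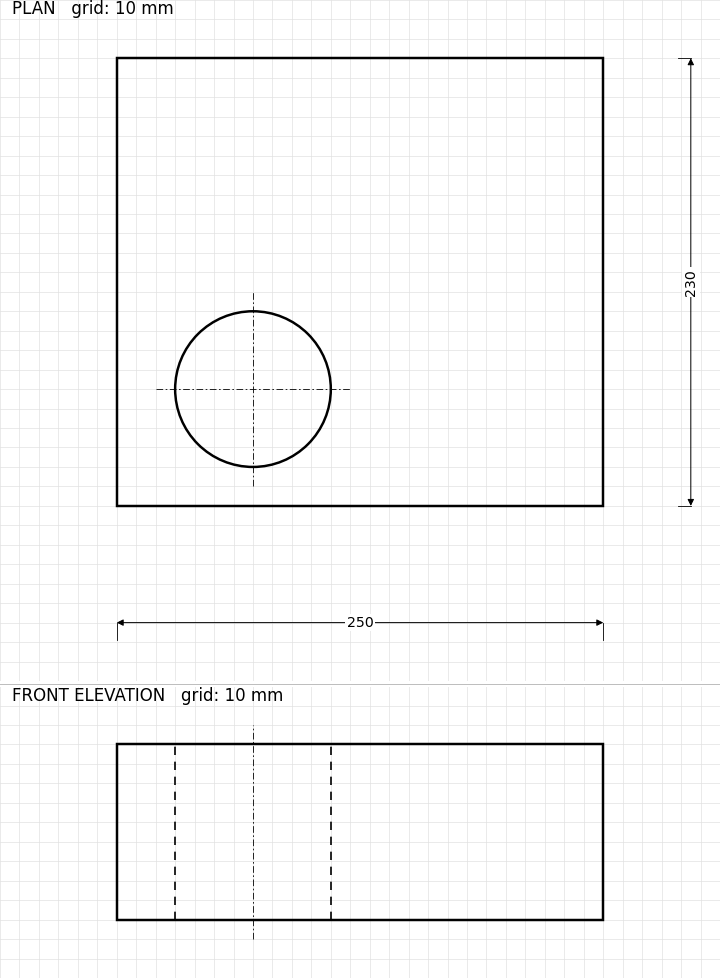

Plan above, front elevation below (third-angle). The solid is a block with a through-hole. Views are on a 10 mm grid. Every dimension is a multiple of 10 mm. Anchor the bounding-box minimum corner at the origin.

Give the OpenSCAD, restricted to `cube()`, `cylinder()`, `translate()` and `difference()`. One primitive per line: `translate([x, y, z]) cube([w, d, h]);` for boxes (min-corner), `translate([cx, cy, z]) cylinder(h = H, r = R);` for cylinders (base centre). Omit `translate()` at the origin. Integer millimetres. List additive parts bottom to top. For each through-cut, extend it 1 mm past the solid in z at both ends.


difference() {
  cube([250, 230, 90]);
  translate([70, 60, -1]) cylinder(h = 92, r = 40);
}


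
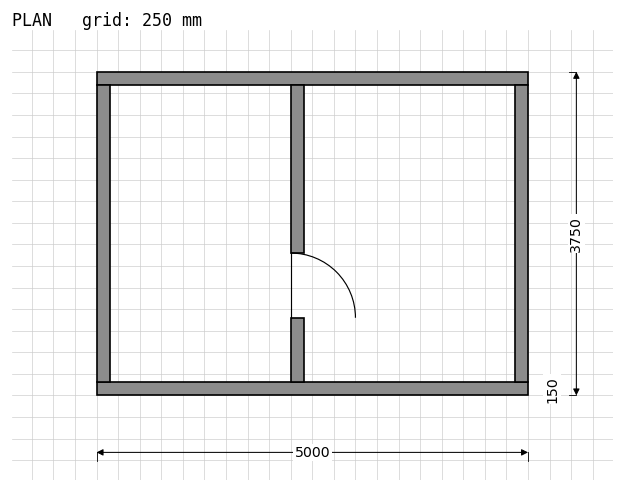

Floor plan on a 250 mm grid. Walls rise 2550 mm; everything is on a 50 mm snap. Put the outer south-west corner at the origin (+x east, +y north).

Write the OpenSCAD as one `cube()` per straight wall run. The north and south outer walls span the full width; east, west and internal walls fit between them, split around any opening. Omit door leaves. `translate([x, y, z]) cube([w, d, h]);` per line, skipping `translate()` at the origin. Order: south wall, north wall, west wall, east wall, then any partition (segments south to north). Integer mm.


cube([5000, 150, 2550]);
translate([0, 3600, 0]) cube([5000, 150, 2550]);
translate([0, 150, 0]) cube([150, 3450, 2550]);
translate([4850, 150, 0]) cube([150, 3450, 2550]);
translate([2250, 150, 0]) cube([150, 750, 2550]);
translate([2250, 1650, 0]) cube([150, 1950, 2550]);
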